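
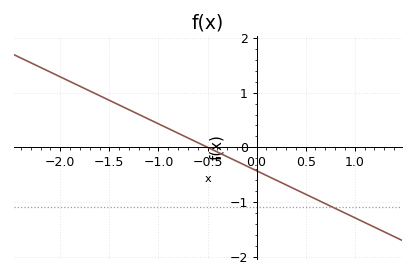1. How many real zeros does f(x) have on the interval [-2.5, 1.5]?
1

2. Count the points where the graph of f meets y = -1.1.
1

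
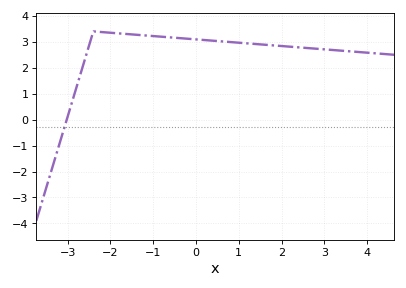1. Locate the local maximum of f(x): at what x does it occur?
-2.4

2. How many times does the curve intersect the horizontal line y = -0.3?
1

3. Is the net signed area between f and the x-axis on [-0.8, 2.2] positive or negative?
positive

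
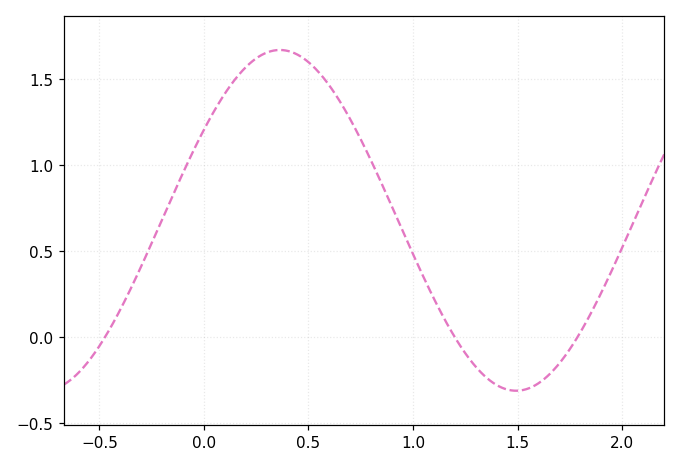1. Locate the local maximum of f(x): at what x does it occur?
0.35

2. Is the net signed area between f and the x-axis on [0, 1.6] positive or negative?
positive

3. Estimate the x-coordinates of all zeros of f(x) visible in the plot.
-0.45, 1.2, 1.8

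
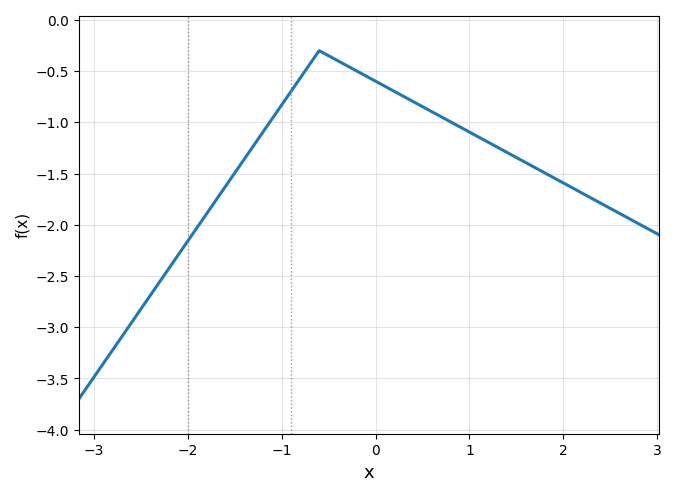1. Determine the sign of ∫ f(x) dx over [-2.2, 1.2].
negative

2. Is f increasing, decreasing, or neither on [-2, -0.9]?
increasing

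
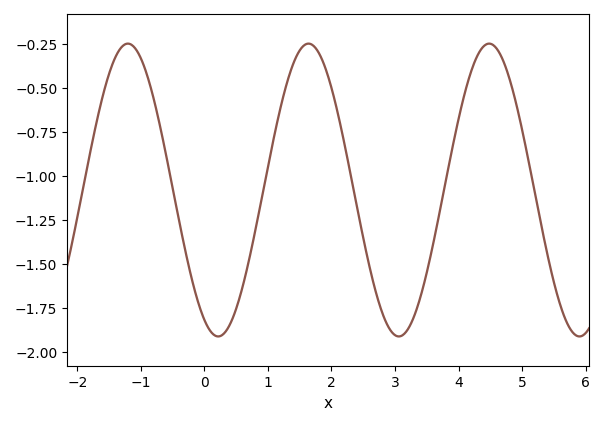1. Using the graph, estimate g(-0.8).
-0.56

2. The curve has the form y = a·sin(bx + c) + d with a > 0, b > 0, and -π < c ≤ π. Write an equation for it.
y = 0.83sin(2.2x - 2.1) - 1.08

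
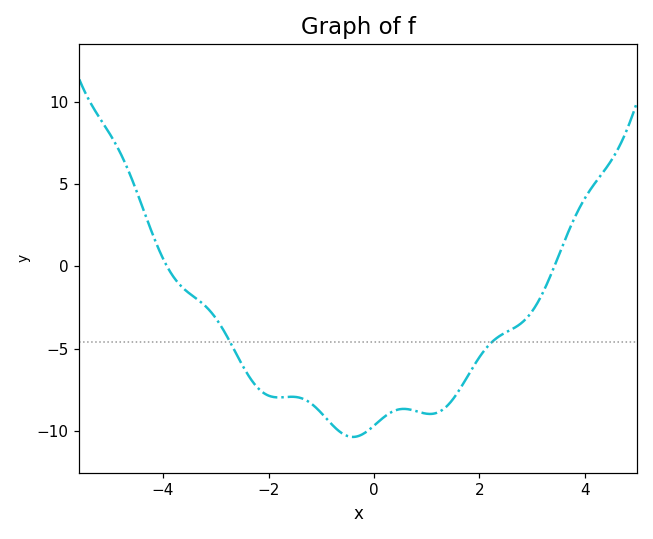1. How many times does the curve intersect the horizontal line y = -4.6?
2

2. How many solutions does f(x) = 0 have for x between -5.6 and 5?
2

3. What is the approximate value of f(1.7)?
-7.09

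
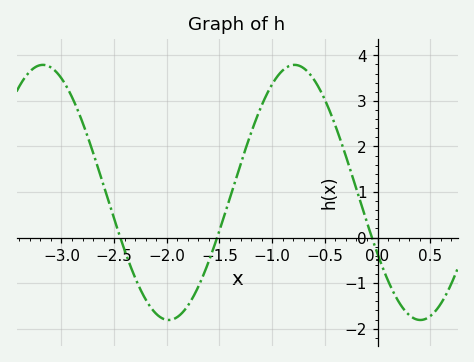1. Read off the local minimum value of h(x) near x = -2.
-1.8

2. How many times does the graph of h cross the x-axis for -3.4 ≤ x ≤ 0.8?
3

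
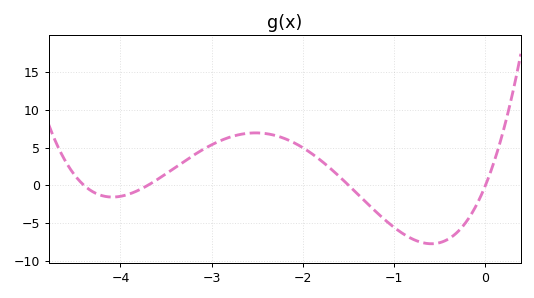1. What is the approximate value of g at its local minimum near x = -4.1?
-1.56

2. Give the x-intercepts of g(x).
-4.4, -3.7, -1.5, 0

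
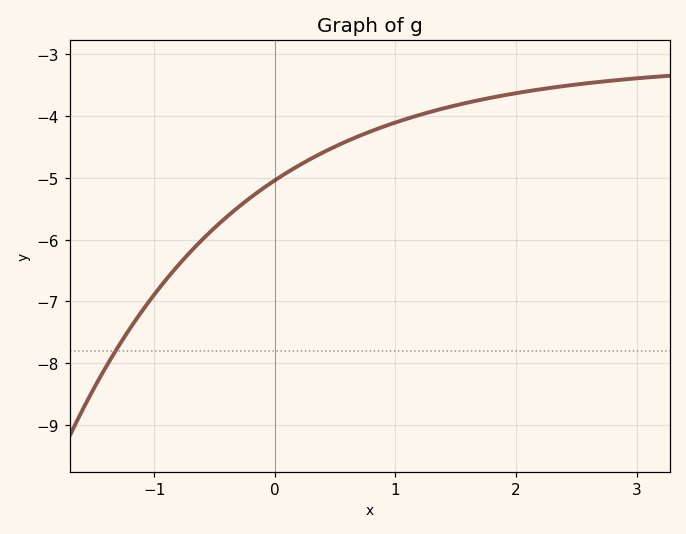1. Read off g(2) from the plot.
-3.63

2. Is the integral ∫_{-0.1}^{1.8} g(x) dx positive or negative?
negative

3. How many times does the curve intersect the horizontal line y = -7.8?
1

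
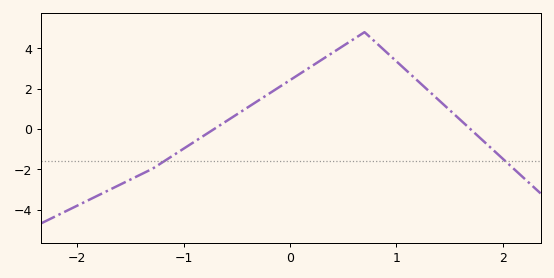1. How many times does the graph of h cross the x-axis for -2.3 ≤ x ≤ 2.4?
2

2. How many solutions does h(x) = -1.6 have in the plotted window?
2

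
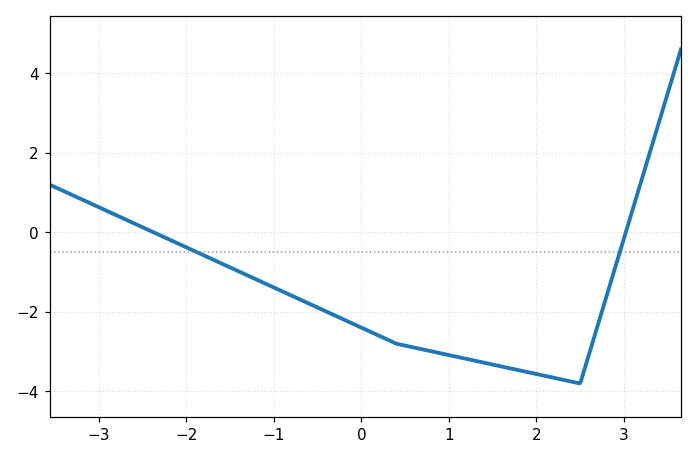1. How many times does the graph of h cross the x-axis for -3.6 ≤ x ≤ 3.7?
2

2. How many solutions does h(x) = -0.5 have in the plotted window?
2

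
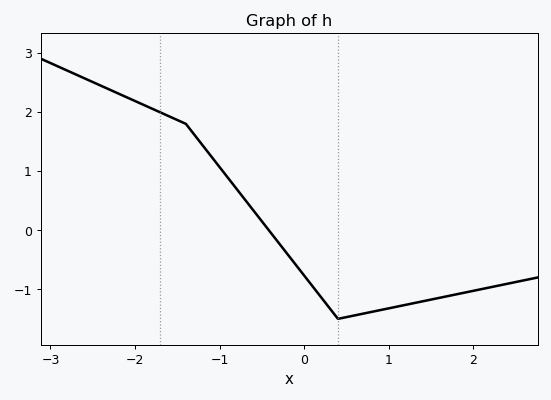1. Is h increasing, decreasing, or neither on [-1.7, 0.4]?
decreasing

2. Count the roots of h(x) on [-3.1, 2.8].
1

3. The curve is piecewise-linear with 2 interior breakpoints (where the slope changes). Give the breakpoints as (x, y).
(-1.4, 1.8); (0.4, -1.5)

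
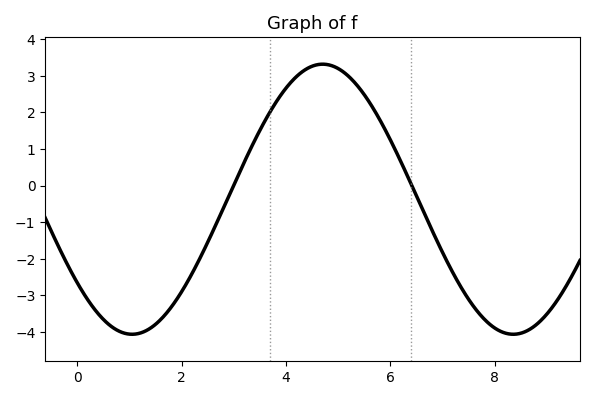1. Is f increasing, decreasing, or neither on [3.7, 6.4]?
neither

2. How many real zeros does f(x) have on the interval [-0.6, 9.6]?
2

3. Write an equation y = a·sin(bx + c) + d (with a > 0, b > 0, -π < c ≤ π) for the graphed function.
y = 3.69sin(0.86x - 2.5) - 0.37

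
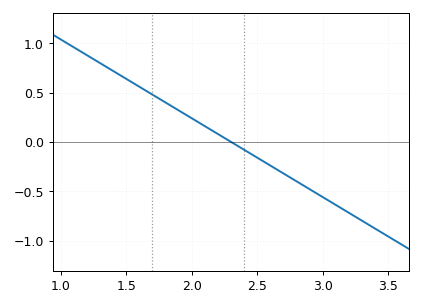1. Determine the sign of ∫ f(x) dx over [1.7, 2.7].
positive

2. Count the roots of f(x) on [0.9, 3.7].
1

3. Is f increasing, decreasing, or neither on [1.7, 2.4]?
decreasing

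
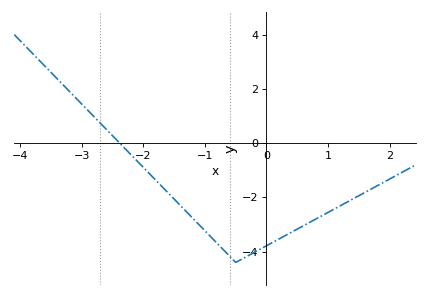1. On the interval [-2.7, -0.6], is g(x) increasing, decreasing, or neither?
decreasing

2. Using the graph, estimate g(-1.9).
-1.13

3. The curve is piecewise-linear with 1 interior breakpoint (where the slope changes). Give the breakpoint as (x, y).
(-0.5, -4.4)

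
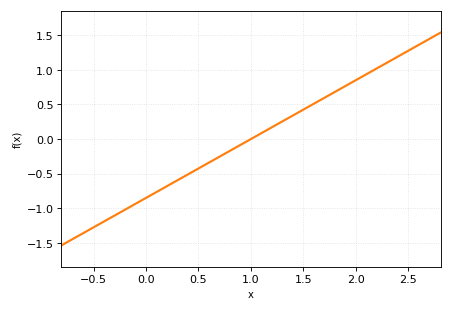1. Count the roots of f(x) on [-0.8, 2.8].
1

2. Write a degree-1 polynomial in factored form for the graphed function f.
y = 0.85(x - 1)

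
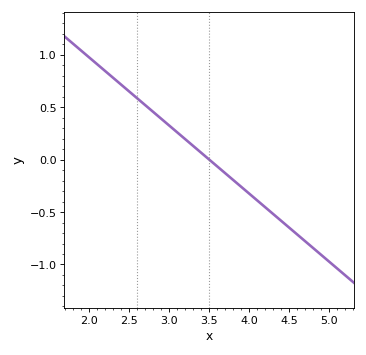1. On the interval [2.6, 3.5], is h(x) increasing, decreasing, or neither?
decreasing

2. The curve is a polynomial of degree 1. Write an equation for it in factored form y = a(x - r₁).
y = -0.65(x - 3.5)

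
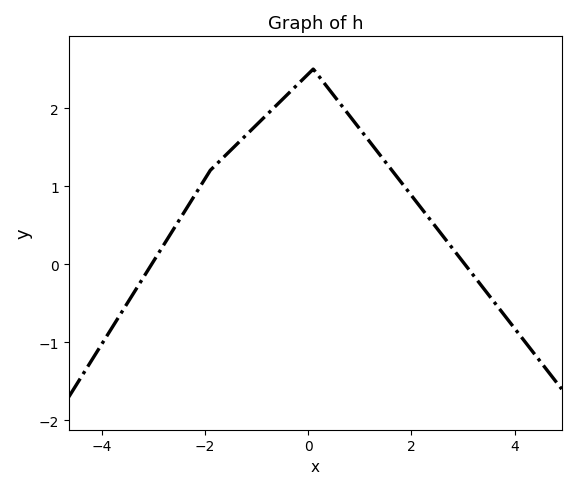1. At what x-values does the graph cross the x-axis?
-3.03, 3.03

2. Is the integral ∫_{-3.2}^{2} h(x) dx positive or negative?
positive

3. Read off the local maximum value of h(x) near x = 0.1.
2.5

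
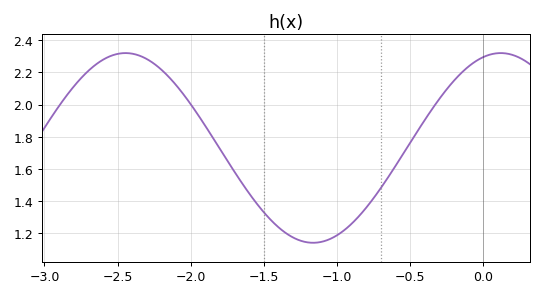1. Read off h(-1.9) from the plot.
1.86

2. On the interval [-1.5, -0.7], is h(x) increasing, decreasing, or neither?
neither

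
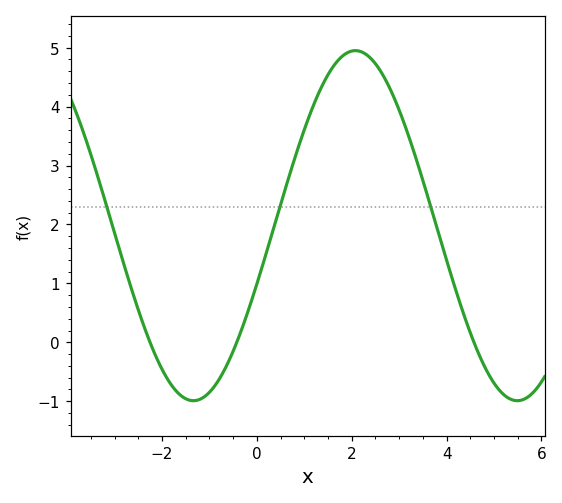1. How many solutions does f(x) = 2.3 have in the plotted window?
3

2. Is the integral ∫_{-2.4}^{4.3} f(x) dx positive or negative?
positive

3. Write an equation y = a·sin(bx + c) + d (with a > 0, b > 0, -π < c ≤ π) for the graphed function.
y = 2.97sin(0.92x - 0.34) + 1.98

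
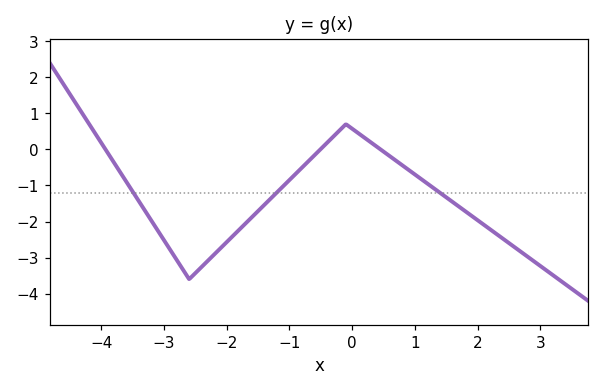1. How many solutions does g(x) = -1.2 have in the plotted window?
3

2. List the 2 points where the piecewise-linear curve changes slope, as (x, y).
(-2.6, -3.6); (-0.1, 0.7)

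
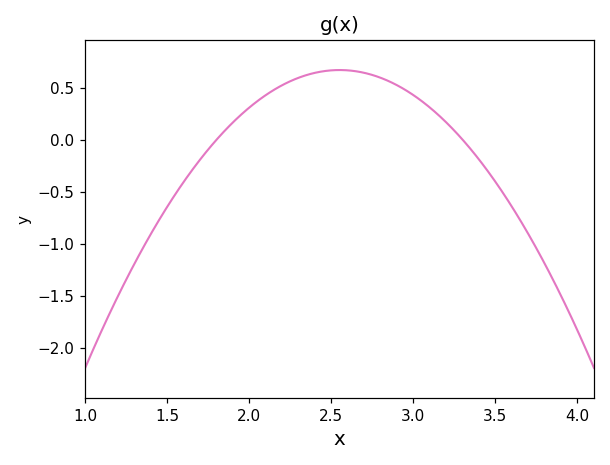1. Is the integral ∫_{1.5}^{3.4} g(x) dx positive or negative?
positive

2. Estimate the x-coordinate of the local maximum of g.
2.55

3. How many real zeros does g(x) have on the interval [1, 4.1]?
2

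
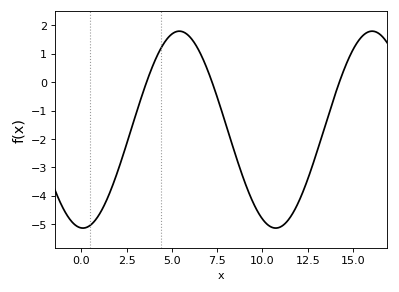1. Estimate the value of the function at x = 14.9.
1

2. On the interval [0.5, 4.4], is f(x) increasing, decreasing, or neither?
increasing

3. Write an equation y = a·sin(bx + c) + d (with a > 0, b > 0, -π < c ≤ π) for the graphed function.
y = 3.47sin(0.59x - 1.6) - 1.67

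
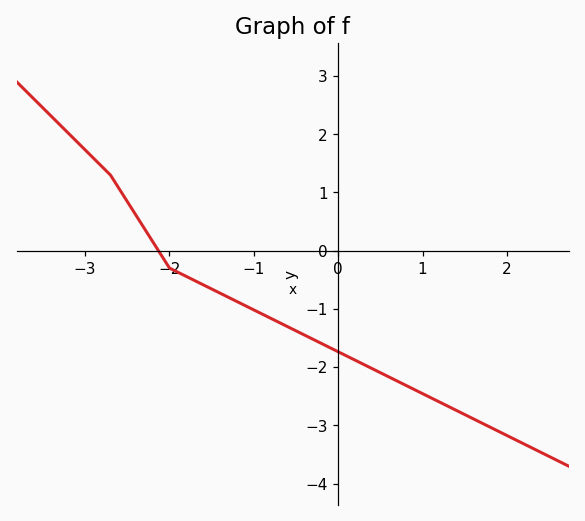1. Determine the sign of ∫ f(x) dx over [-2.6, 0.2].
negative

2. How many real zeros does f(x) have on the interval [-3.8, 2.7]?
1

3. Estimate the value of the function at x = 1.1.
-2.5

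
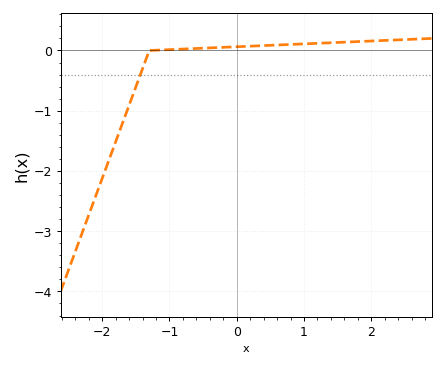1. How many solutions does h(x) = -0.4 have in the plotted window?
1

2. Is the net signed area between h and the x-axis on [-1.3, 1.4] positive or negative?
positive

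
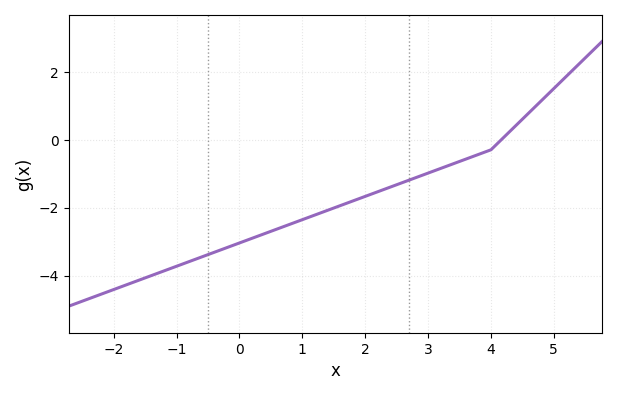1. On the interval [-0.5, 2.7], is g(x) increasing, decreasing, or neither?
increasing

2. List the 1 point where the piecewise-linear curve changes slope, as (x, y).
(4, -0.3)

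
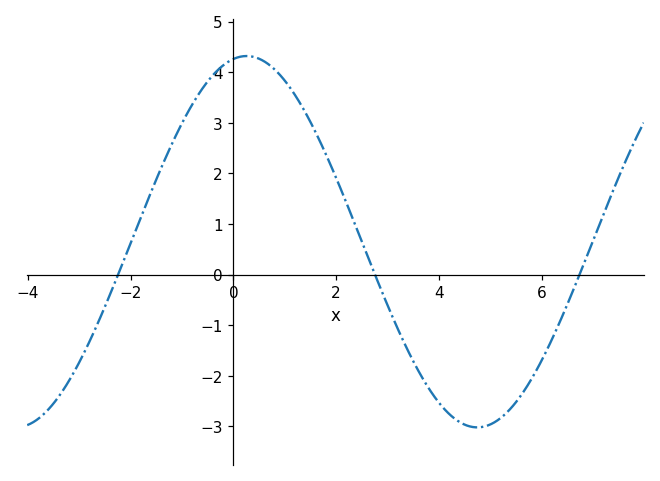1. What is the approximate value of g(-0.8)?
3.36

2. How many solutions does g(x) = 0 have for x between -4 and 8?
3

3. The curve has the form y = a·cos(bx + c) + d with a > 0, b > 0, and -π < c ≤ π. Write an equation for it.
y = 3.67cos(0.7x - 0.18) + 0.65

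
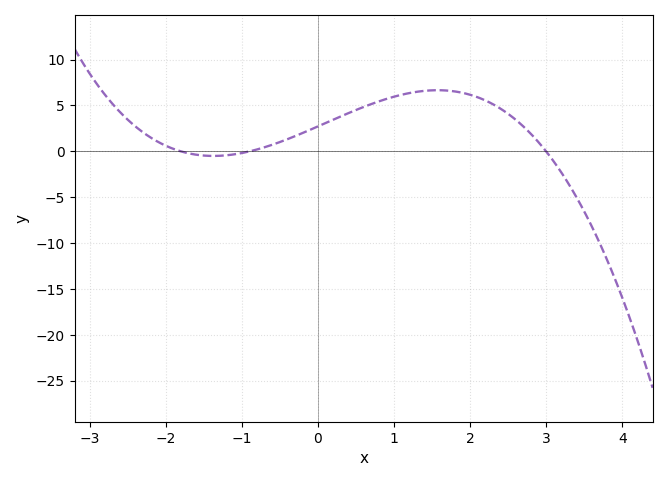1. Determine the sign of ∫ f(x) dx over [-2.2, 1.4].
positive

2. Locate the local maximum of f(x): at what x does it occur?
1.57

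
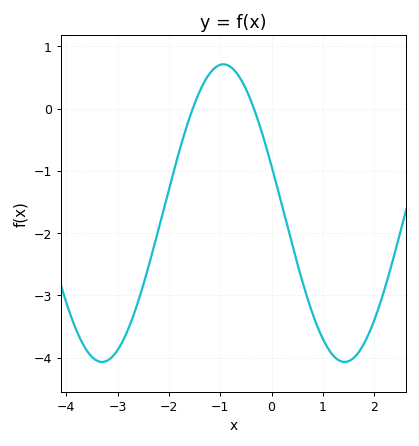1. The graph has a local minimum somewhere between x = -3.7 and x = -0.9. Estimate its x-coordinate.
-3.3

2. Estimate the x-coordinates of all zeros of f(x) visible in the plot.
-1.5, -0.3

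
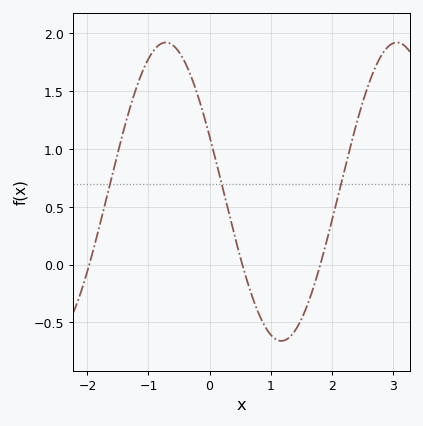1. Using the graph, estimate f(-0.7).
1.9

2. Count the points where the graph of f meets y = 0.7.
3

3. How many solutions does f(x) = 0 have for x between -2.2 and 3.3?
3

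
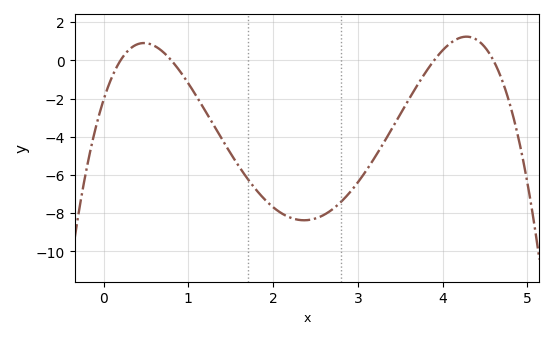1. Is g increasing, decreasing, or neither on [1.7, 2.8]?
neither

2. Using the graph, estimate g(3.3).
-4.35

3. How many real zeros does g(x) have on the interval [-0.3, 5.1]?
4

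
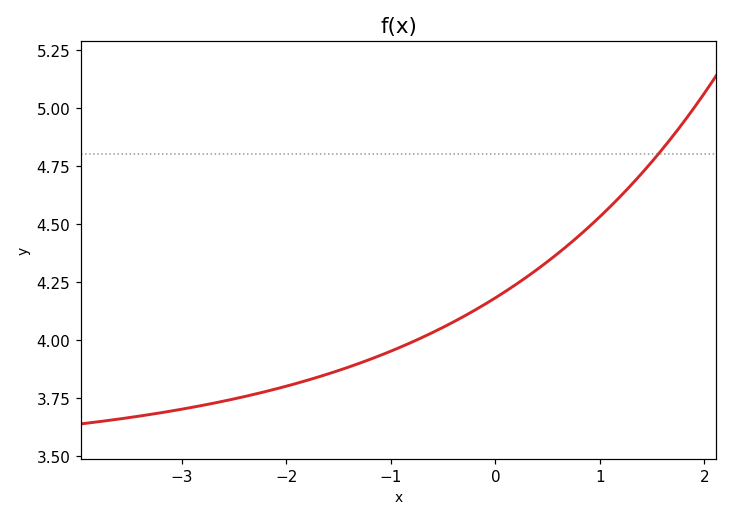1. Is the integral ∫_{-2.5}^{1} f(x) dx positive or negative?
positive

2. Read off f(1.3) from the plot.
4.66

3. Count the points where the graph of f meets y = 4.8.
1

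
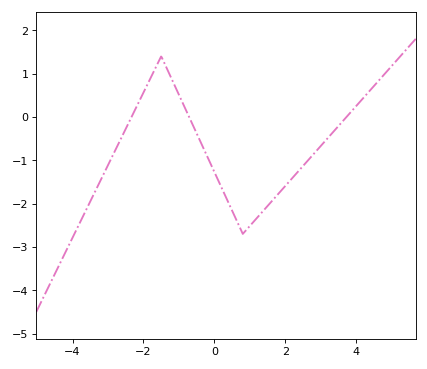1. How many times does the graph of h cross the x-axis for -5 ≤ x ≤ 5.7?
3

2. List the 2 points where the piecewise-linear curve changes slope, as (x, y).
(-1.5, 1.4); (0.8, -2.7)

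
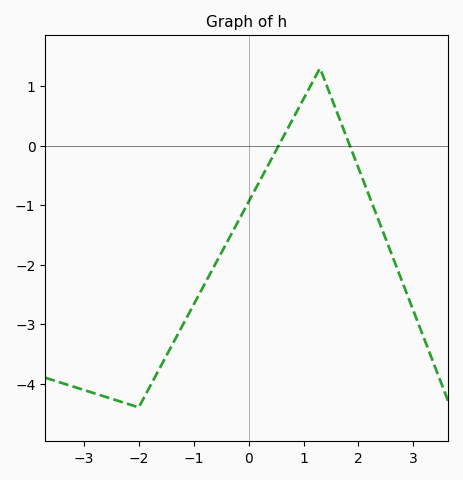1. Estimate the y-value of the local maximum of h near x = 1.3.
1.3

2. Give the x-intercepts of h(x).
0.547, 1.84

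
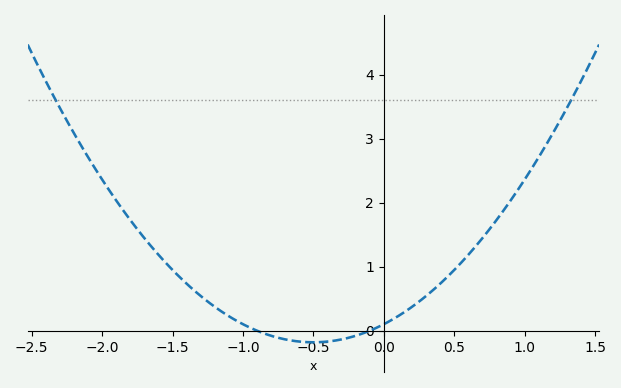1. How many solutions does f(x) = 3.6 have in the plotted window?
2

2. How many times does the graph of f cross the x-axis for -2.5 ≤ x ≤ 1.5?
2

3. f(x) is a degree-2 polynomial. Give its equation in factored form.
y = 1.13(x + 0.9)(x + 0.1)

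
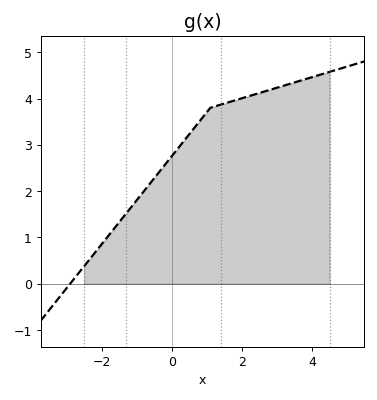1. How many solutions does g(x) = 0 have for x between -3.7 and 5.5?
1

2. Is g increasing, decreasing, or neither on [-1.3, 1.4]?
increasing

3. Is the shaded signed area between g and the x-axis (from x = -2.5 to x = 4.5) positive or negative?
positive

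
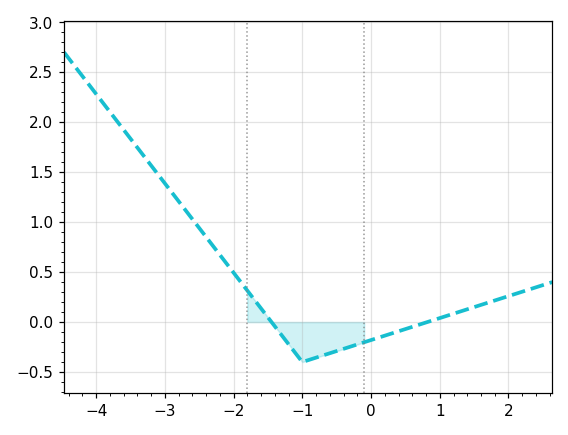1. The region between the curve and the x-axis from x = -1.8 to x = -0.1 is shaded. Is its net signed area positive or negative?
negative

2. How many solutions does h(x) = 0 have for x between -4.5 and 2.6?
2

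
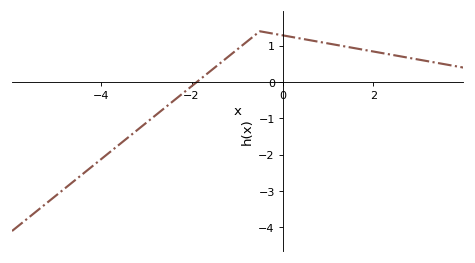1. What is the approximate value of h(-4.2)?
-2.3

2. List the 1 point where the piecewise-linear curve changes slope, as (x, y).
(-0.5, 1.4)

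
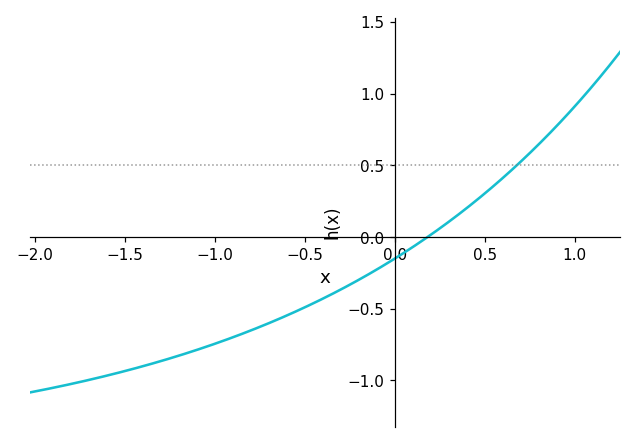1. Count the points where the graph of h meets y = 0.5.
1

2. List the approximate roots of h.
0.2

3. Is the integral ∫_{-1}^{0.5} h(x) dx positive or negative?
negative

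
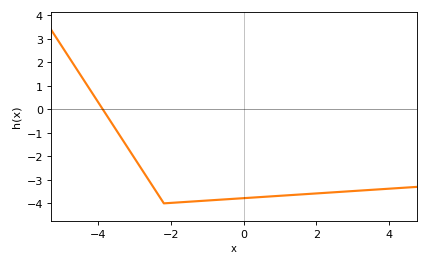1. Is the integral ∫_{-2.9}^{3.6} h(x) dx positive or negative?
negative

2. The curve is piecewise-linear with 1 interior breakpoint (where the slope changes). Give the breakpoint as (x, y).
(-2.2, -4)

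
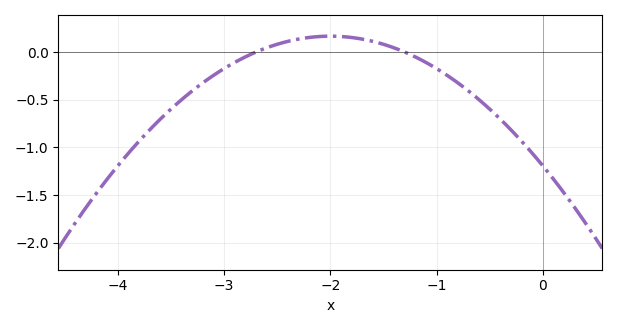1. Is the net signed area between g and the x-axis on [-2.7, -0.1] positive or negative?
negative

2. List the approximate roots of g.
-2.7, -1.3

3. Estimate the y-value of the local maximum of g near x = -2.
0.167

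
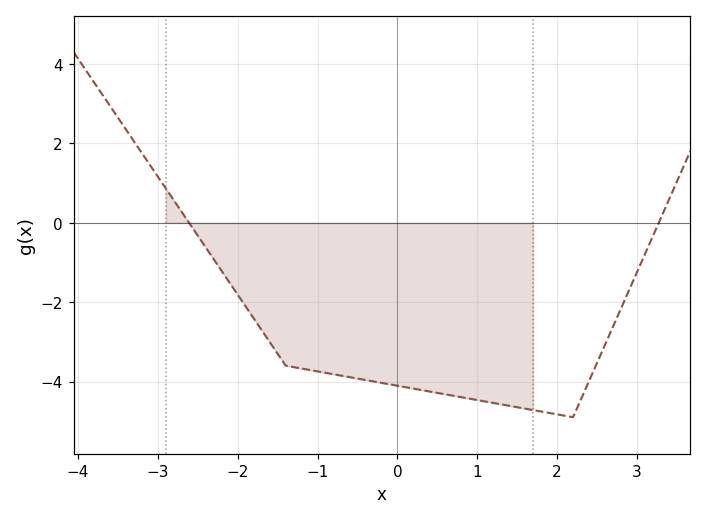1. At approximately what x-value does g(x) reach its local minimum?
2.2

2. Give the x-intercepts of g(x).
-2.61, 3.27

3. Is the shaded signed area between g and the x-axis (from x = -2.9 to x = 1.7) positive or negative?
negative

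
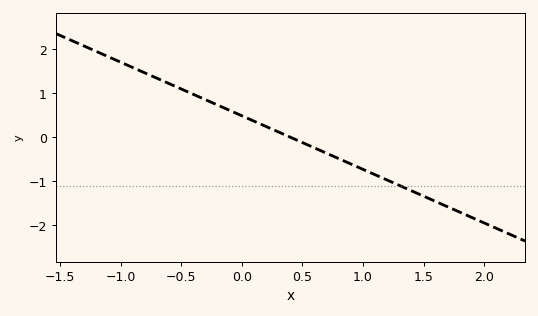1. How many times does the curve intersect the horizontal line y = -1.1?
1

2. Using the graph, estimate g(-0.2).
0.732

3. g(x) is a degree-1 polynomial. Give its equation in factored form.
y = -1.22(x - 0.4)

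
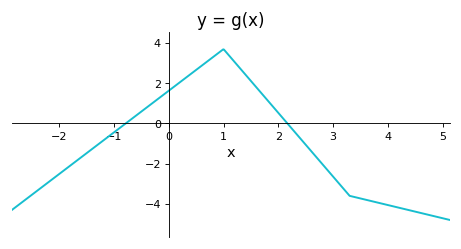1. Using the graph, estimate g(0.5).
2.66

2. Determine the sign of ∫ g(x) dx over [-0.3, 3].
positive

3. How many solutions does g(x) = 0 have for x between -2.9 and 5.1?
2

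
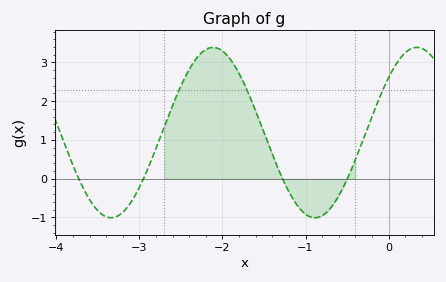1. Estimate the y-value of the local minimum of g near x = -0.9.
-1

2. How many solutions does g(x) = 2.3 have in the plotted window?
3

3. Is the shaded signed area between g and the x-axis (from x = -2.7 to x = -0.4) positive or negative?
positive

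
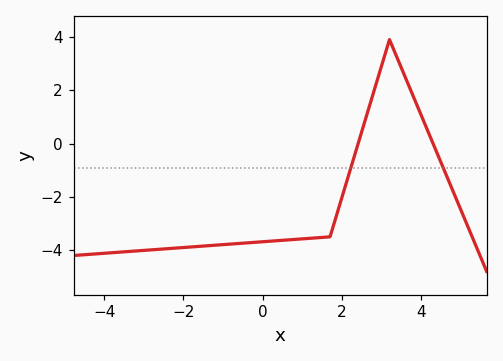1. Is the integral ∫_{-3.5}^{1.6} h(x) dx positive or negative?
negative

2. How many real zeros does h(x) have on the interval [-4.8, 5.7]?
2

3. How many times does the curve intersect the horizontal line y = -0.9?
2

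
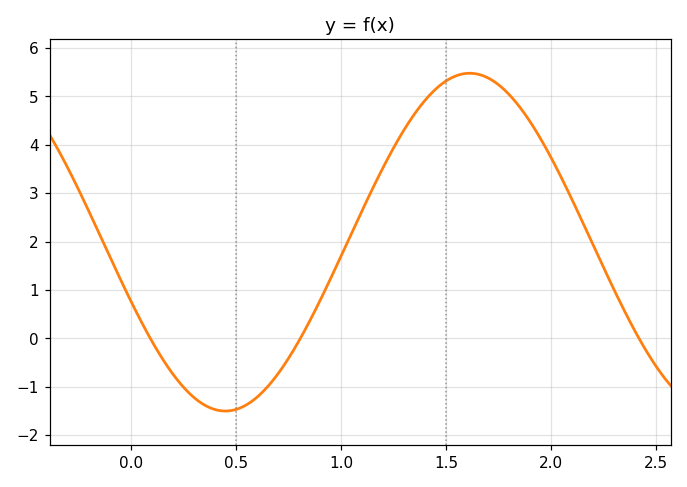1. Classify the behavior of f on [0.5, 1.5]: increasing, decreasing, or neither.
increasing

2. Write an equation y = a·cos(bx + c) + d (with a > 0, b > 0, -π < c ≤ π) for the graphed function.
y = 3.49cos(2.7x + 1.9) + 1.99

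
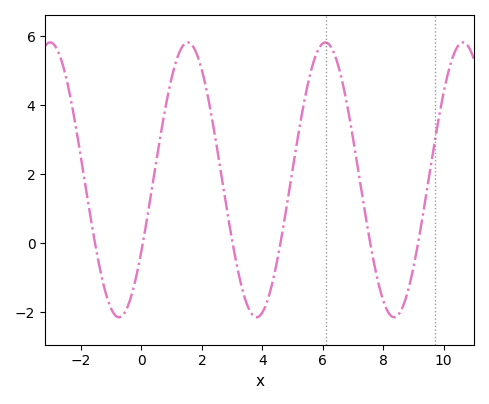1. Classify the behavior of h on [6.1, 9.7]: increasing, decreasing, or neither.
neither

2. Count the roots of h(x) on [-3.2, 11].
6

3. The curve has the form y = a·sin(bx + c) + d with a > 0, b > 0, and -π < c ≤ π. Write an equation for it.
y = 3.98sin(1.38x - 0.542) + 1.84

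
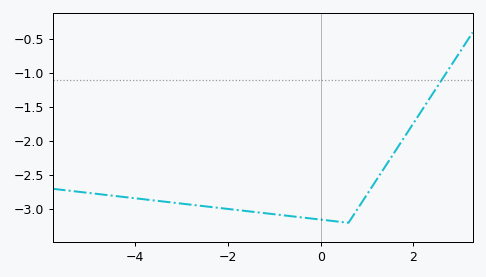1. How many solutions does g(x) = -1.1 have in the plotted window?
1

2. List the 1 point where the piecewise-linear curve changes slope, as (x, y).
(0.6, -3.2)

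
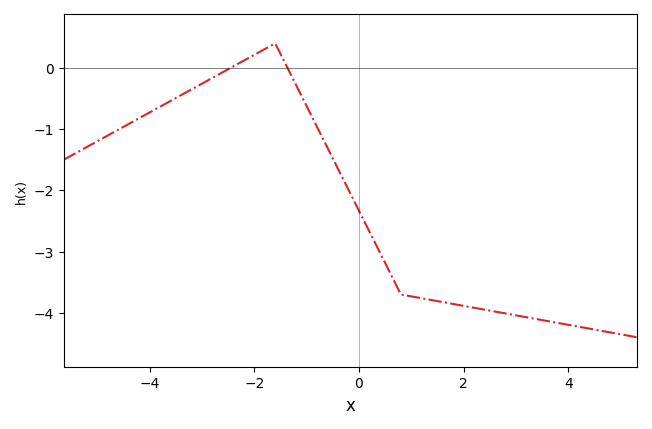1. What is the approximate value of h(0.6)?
-3.36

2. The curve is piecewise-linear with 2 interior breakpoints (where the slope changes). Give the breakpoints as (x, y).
(-1.6, 0.4); (0.8, -3.7)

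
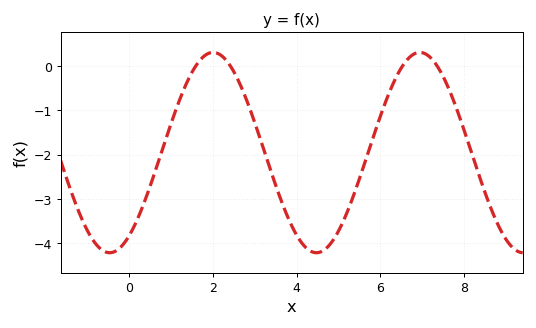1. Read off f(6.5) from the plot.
0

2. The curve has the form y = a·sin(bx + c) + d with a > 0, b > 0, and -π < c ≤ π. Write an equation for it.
y = 2.26sin(1.3x - 0.97) - 1.95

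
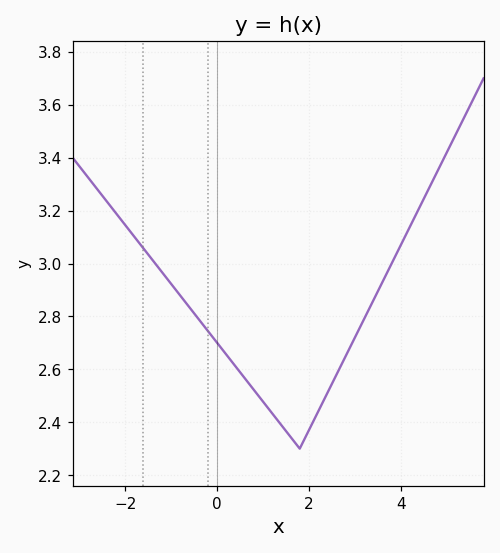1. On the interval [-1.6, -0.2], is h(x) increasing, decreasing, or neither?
decreasing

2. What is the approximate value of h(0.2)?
2.66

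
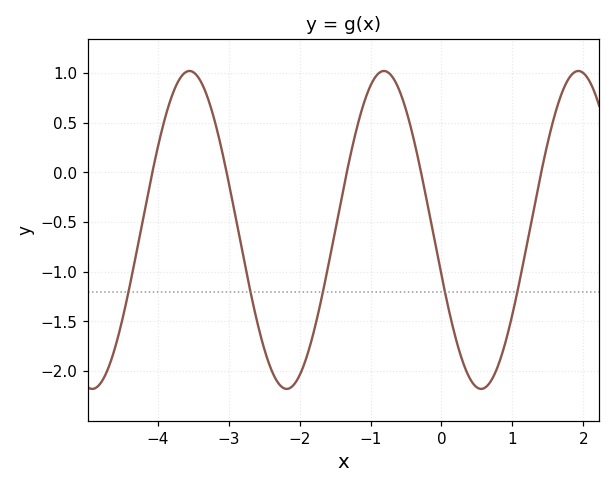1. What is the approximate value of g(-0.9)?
1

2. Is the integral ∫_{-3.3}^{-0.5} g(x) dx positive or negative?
negative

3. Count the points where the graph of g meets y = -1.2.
5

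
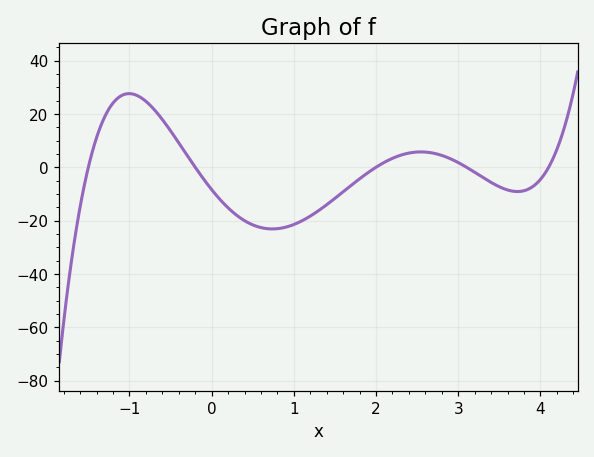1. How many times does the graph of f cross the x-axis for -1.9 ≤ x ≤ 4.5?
5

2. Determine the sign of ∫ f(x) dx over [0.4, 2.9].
negative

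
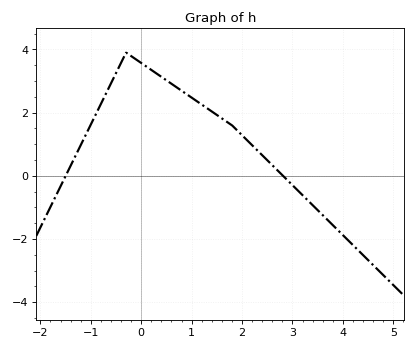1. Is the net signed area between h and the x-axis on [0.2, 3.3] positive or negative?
positive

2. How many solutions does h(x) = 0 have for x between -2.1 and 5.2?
2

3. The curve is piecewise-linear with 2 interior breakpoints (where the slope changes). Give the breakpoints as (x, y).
(-0.3, 3.9); (1.8, 1.6)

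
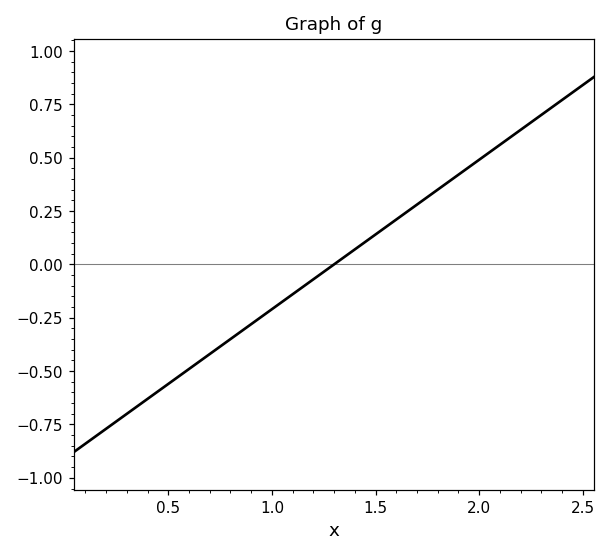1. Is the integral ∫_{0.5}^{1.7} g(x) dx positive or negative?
negative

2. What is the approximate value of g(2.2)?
0.63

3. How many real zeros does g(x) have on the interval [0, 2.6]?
1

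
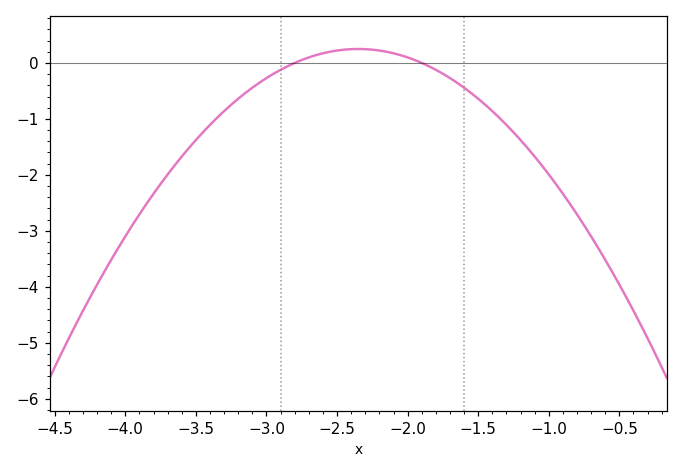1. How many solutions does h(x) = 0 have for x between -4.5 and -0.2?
2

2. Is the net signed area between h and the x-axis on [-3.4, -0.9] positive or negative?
negative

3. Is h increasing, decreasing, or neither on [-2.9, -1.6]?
neither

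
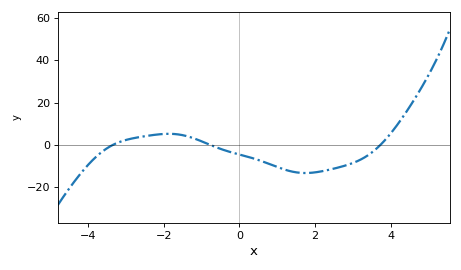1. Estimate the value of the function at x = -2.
5.17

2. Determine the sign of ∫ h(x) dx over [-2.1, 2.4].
negative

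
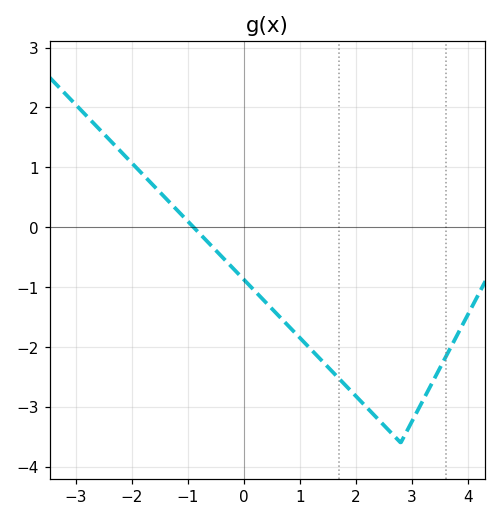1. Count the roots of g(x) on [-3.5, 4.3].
1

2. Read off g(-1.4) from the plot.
0.488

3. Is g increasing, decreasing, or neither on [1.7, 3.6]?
neither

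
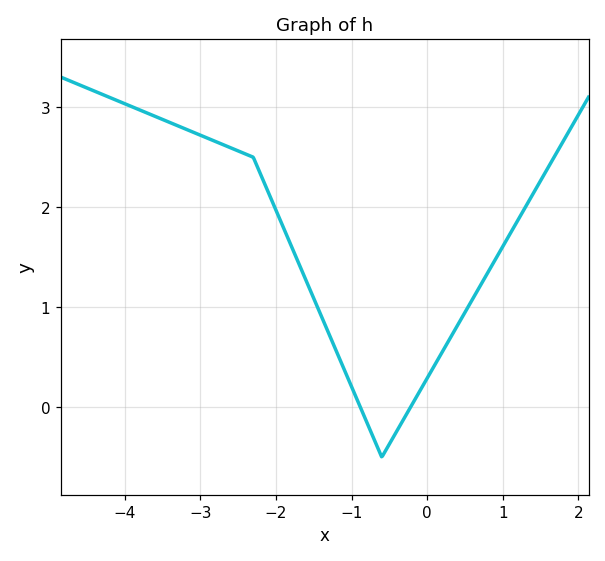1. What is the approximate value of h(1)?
1.61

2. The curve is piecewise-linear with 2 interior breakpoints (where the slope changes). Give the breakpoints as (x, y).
(-2.3, 2.5); (-0.6, -0.5)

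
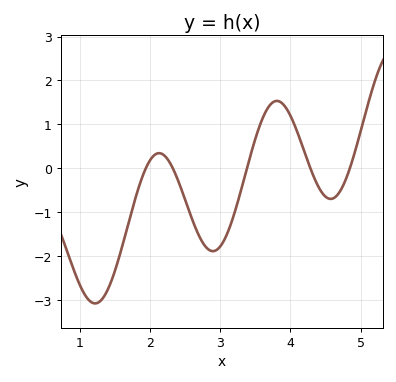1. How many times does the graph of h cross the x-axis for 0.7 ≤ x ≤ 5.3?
5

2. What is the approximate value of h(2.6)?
-1.2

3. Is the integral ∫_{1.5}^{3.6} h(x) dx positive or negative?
negative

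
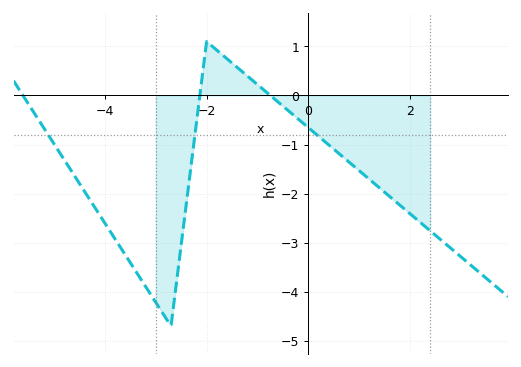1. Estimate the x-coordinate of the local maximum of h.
-2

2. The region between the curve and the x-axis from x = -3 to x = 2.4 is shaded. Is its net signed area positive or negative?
negative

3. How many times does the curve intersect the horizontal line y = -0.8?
3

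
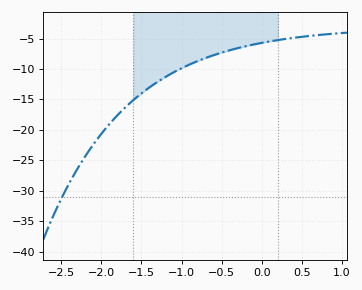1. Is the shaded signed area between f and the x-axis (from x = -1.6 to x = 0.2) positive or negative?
negative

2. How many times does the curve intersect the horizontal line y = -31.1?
1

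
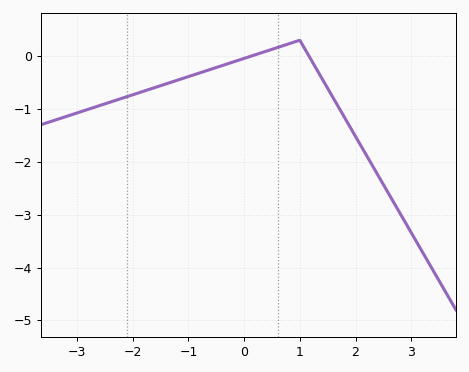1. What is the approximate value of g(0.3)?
0.1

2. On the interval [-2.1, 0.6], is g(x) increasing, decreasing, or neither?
increasing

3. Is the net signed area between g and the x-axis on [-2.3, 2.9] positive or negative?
negative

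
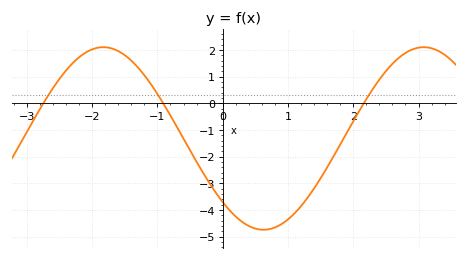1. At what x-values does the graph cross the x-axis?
-2.7, -0.9, 2.2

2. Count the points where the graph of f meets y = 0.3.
3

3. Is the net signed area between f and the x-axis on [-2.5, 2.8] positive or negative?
negative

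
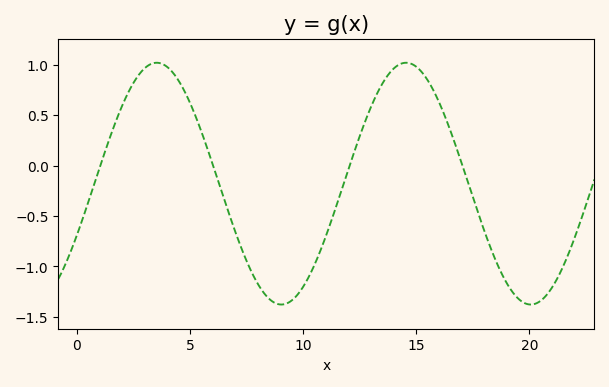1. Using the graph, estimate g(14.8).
1.01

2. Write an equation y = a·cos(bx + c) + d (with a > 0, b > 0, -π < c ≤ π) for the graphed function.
y = 1.2cos(0.57x - 2.01) - 0.18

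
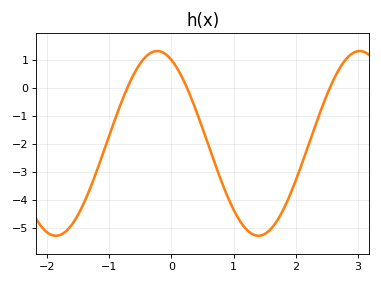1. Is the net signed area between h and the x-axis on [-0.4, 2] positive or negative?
negative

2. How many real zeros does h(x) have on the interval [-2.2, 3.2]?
3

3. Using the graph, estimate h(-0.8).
-0.497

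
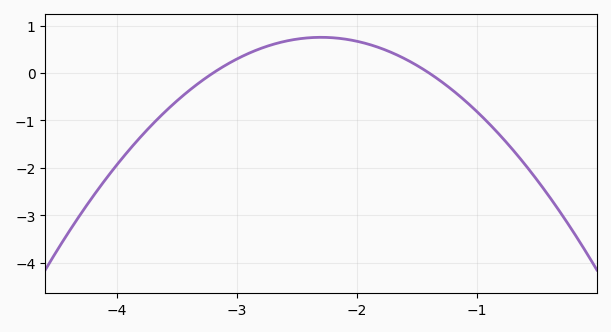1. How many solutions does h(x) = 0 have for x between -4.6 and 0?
2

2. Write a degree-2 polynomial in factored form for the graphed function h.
y = -0.93(x + 3.2)(x + 1.4)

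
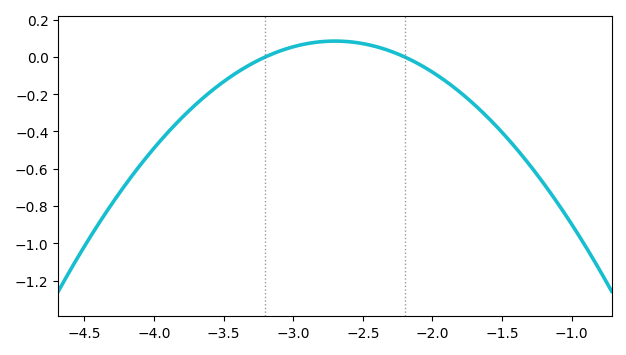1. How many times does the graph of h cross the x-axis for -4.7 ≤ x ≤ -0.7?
2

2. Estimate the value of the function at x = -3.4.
-0.082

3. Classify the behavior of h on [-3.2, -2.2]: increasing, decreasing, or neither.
neither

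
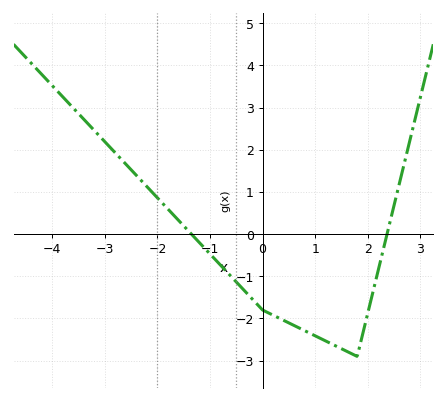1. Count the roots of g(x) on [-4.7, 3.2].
2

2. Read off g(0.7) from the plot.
-2.23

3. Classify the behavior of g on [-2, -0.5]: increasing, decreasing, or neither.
decreasing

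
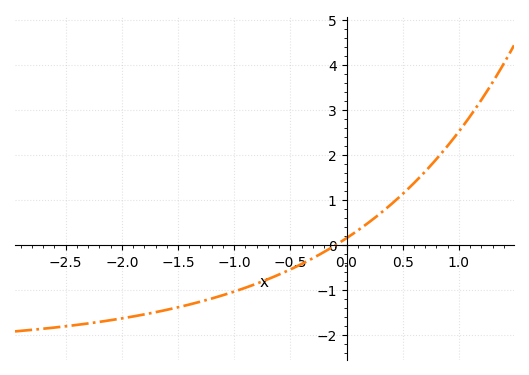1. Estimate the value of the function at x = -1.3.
-1.25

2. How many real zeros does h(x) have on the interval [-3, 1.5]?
1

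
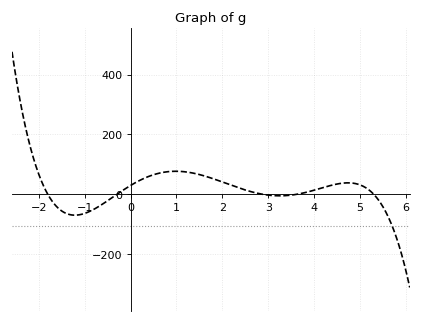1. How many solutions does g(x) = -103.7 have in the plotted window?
1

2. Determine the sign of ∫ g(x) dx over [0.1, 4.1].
positive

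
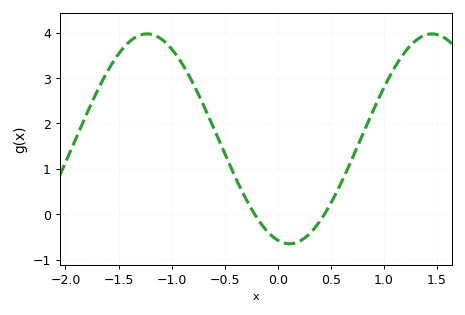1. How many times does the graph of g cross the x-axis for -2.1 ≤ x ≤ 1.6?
2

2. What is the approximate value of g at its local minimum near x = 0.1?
-0.65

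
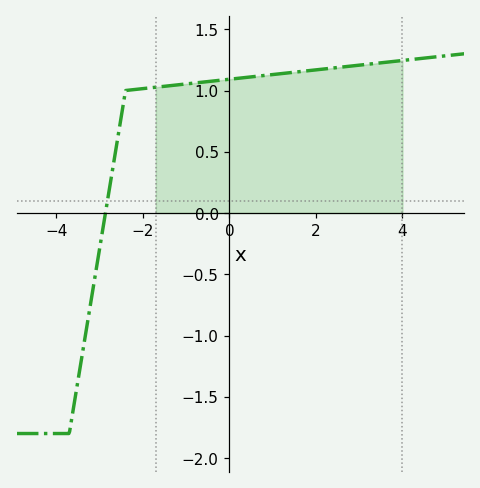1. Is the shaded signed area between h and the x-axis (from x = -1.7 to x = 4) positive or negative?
positive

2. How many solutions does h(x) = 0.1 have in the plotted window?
1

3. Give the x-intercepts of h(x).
-2.86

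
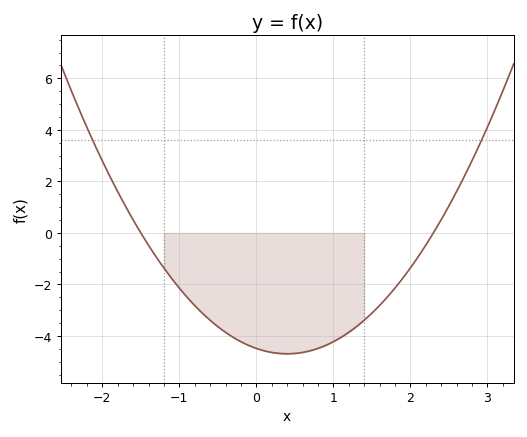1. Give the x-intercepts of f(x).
-1.5, 2.3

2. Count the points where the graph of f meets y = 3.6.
2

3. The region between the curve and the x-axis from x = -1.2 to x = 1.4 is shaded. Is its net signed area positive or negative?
negative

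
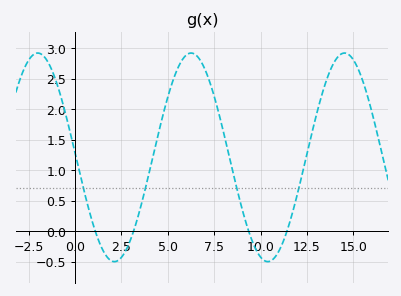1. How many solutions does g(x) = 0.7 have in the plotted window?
4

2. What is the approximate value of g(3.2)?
0.044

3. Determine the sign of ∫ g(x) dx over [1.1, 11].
positive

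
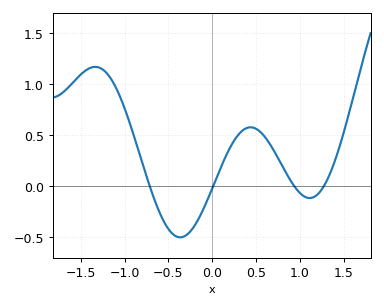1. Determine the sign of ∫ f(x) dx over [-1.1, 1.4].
positive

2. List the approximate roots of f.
-0.7, 0, 0.95, 1.25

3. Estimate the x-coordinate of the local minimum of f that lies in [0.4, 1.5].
1.1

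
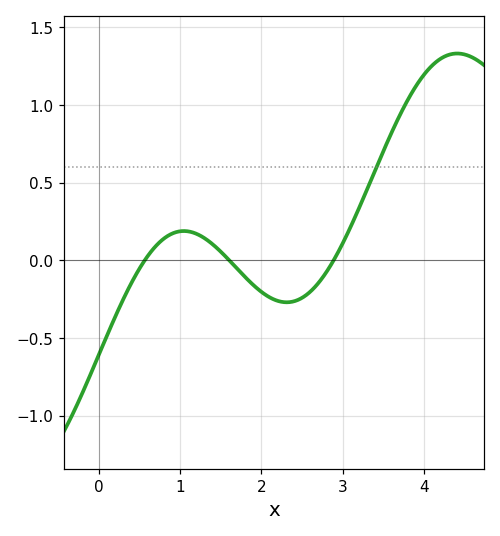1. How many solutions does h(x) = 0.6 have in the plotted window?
1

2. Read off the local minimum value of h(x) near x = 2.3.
-0.25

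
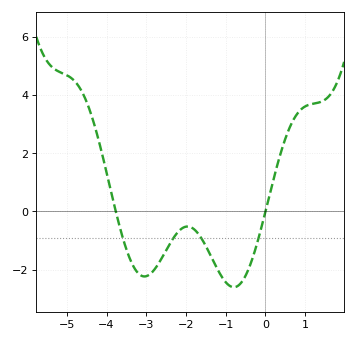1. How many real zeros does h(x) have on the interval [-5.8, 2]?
2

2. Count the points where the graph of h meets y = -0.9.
4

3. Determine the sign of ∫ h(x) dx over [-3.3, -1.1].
negative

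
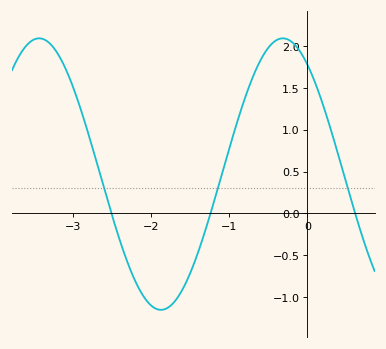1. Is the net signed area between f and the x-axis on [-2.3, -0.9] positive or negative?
negative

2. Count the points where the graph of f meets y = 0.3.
3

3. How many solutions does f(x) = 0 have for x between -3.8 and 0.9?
3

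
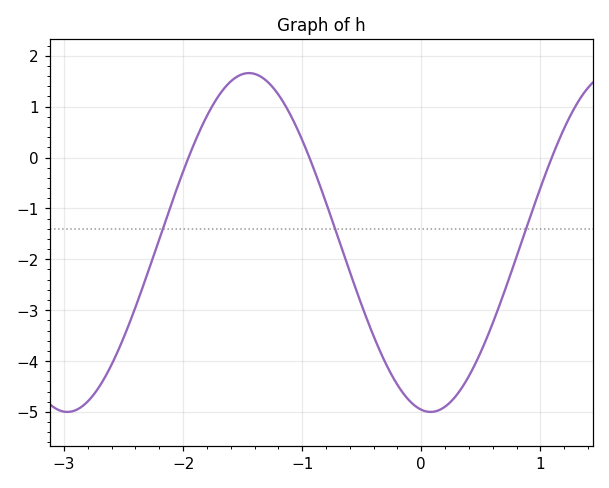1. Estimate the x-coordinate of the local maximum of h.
-1.4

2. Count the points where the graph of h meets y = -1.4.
3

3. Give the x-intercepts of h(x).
-2, -0.9, 1.1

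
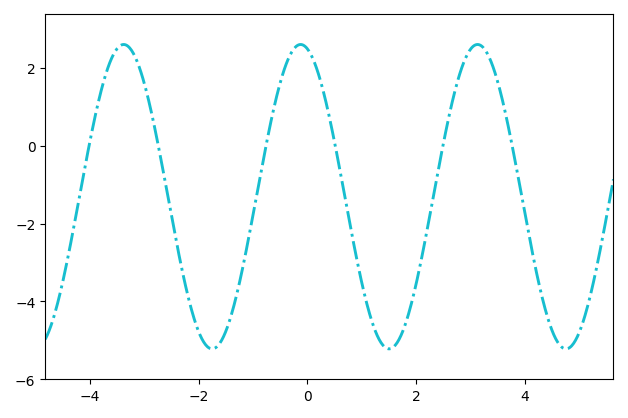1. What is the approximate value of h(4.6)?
-5.04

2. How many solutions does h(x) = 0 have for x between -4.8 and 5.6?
6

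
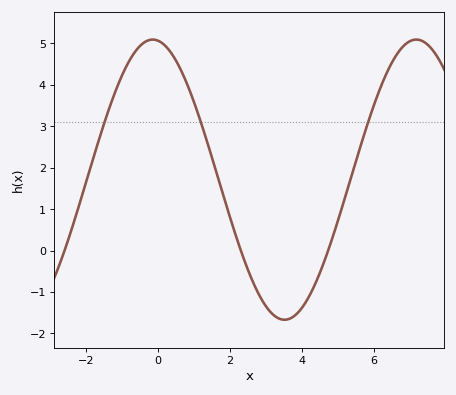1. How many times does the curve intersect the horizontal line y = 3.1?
3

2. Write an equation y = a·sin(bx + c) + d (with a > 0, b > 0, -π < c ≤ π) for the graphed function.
y = 3.38sin(0.86x + 1.7) + 1.71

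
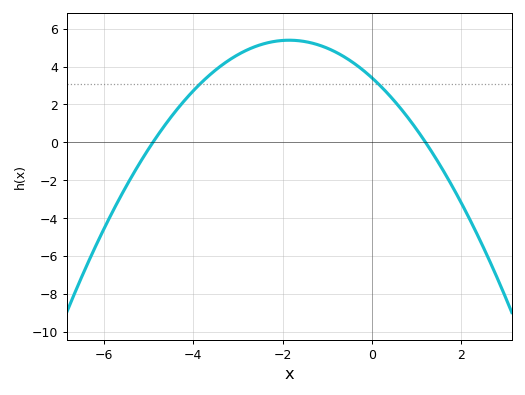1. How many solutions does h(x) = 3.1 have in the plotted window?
2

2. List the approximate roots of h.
-5, 1.2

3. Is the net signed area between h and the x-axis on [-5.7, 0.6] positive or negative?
positive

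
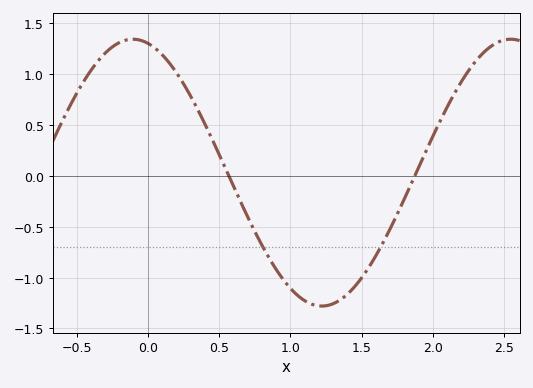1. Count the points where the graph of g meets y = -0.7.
2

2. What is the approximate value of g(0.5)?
0.2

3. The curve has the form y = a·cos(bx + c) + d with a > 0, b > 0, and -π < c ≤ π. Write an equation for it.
y = 1.31cos(2.4x + 0.25) + 0.03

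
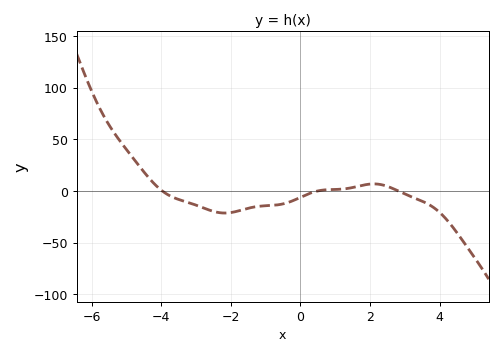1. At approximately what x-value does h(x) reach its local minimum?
-2.17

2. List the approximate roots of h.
-3.97, 0.495, 2.81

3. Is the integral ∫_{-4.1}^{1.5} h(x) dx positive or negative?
negative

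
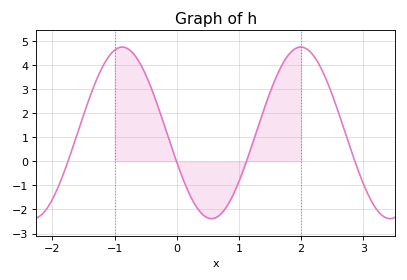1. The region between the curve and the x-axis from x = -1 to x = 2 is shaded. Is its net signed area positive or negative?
positive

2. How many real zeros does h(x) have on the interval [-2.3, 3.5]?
4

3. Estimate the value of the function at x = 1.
-0.8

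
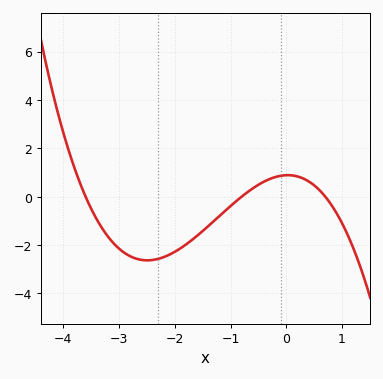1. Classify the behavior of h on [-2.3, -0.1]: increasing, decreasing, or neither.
increasing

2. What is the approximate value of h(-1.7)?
-1.81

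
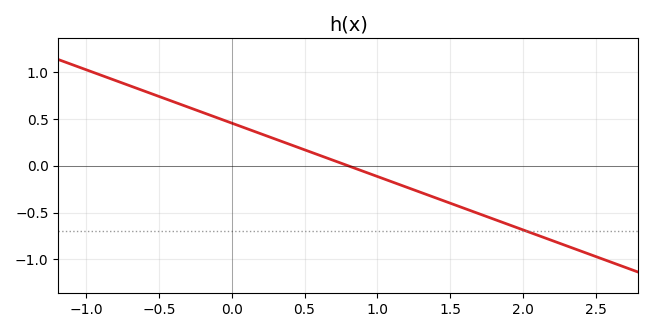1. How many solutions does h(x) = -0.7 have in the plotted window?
1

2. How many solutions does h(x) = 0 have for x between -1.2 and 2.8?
1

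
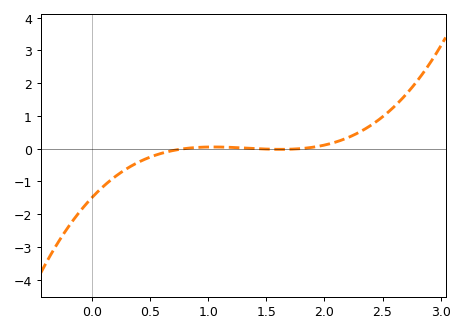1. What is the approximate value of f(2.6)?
1.28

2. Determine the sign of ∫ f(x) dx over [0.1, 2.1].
negative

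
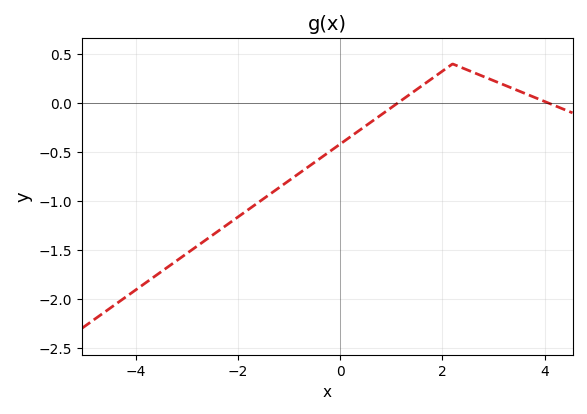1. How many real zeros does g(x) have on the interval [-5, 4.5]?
2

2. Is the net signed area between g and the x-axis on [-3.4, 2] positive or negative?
negative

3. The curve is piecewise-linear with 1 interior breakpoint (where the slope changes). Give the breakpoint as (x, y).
(2.2, 0.4)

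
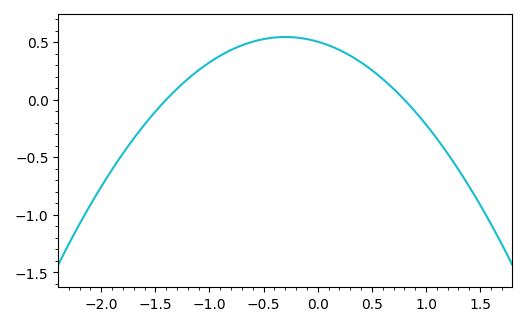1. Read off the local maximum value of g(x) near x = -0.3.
0.55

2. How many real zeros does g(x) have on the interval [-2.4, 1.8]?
2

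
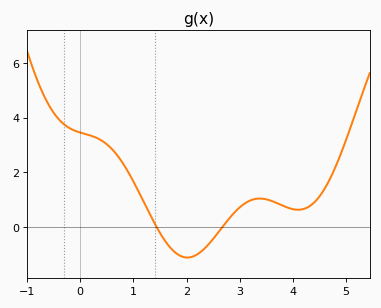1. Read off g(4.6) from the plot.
1.42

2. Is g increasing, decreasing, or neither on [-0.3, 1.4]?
decreasing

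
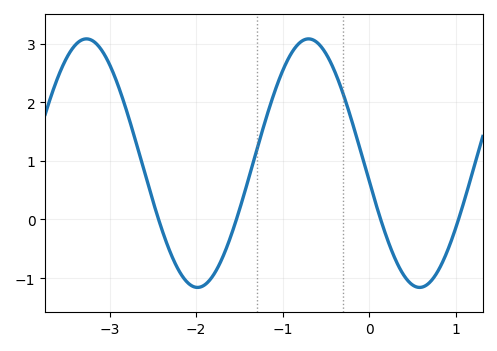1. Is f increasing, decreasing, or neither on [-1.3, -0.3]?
neither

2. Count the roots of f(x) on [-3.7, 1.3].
4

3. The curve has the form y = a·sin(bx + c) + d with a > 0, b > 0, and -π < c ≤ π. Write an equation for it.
y = 2.12sin(2.5x - 3) + 0.96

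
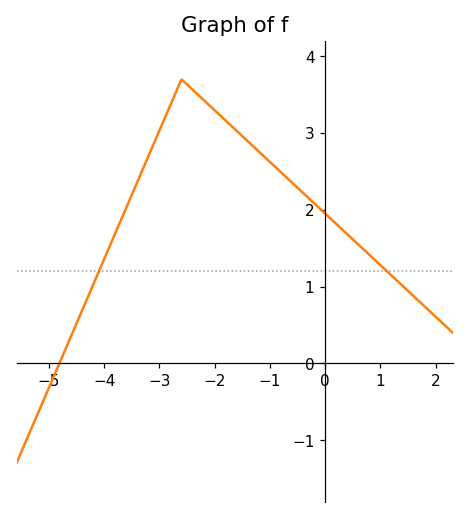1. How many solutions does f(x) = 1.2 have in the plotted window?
2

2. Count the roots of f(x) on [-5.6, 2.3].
1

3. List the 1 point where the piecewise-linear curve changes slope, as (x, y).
(-2.6, 3.7)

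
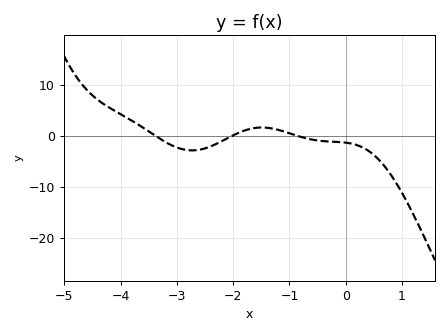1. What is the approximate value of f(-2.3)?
-2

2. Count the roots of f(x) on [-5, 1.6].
3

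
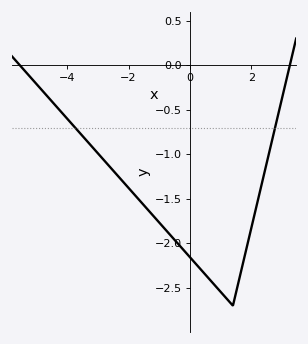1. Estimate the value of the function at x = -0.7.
-1.9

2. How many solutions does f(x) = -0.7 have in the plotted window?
2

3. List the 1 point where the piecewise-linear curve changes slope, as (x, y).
(1.4, -2.7)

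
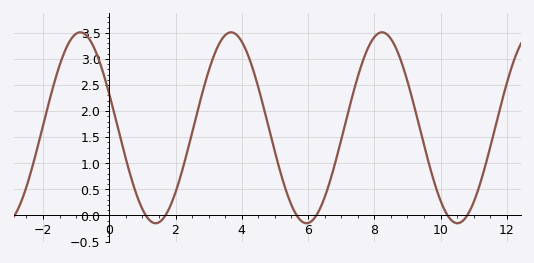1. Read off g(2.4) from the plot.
1.33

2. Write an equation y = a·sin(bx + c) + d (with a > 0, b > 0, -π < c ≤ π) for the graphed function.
y = 1.83sin(1.38x + 2.78) + 1.68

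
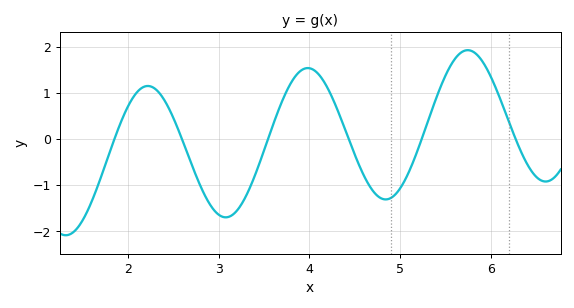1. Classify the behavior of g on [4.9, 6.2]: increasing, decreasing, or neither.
neither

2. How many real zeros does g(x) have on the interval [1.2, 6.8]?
6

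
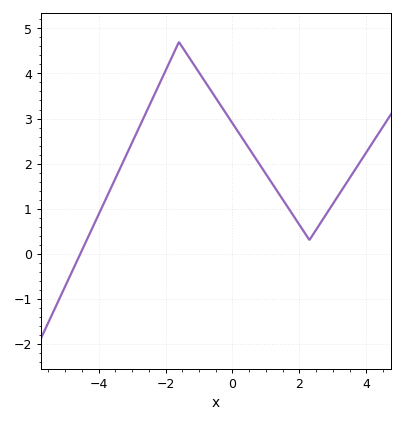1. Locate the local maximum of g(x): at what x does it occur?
-1.6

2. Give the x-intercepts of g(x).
-4.54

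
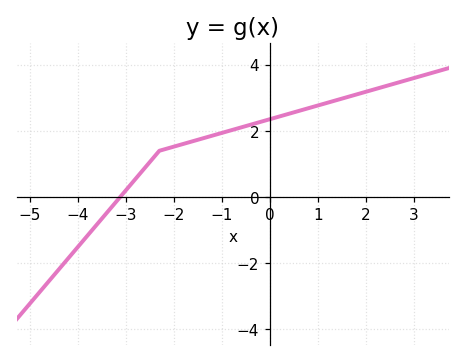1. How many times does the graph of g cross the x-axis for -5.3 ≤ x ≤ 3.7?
1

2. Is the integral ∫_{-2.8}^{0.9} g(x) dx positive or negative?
positive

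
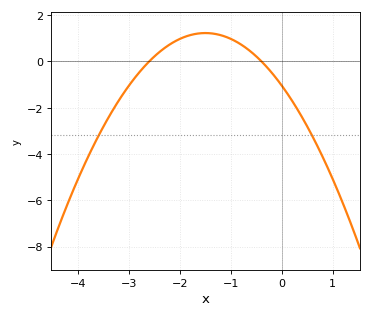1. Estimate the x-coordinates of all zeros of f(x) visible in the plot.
-2.6, -0.4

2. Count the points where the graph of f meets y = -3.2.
2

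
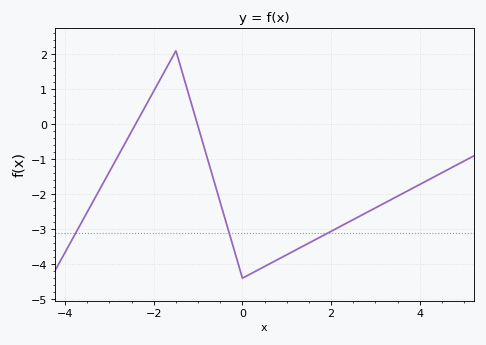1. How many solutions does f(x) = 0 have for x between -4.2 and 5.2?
2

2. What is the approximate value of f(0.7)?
-3.93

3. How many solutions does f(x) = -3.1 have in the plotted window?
3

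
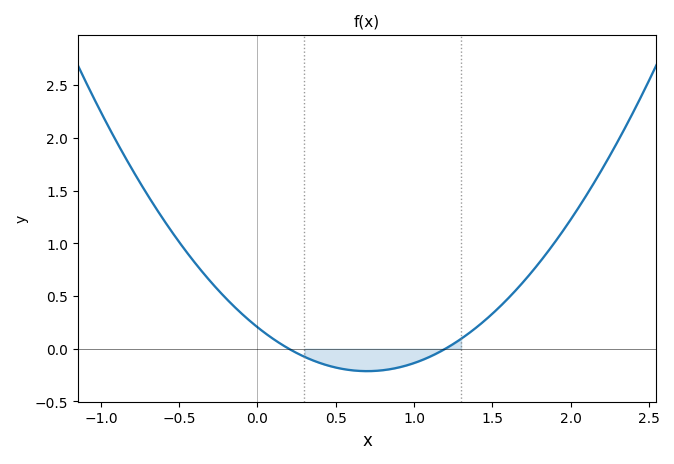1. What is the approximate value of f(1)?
-0.15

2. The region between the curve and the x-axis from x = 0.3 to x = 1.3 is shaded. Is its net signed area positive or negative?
negative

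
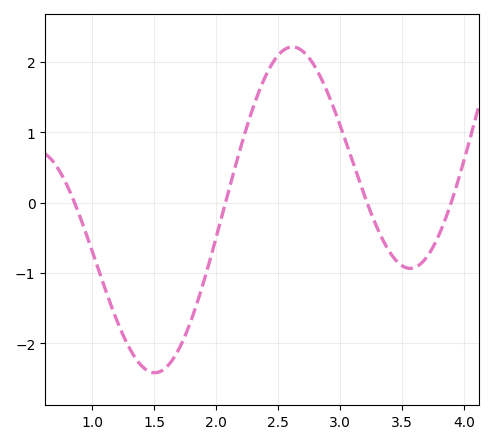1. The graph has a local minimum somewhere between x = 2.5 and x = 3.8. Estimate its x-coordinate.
3.57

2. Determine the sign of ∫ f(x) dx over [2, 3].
positive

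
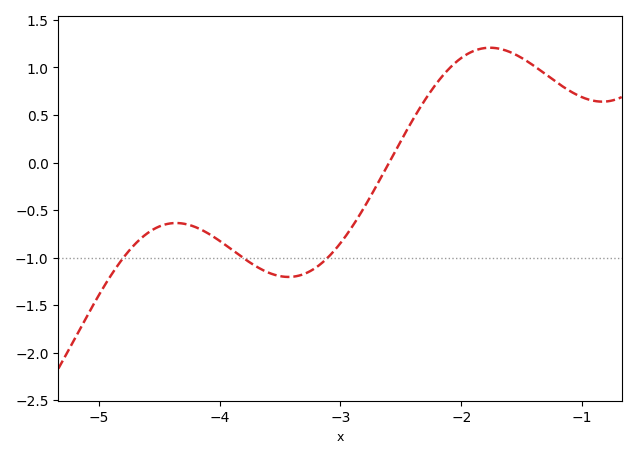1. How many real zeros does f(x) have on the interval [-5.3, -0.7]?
1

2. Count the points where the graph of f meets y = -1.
3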